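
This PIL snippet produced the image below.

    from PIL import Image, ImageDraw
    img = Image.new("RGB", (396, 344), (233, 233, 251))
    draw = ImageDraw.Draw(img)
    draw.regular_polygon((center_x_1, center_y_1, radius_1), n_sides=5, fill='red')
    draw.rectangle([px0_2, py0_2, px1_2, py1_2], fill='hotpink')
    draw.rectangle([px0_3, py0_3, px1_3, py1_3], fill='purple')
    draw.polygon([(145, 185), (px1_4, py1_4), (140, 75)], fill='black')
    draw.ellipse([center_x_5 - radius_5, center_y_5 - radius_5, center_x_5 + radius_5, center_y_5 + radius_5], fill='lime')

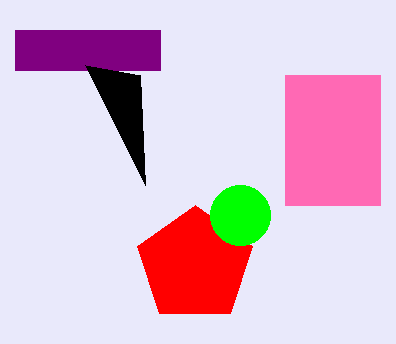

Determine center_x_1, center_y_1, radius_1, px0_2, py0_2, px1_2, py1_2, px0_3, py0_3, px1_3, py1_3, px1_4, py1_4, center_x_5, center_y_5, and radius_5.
center_x_1 = 195, center_y_1 = 265, radius_1 = 60, px0_2 = 285, py0_2 = 75, px1_2 = 380, py1_2 = 205, px0_3 = 15, py0_3 = 30, px1_3 = 160, py1_3 = 70, px1_4 = 85, py1_4 = 65, center_x_5 = 240, center_y_5 = 215, radius_5 = 30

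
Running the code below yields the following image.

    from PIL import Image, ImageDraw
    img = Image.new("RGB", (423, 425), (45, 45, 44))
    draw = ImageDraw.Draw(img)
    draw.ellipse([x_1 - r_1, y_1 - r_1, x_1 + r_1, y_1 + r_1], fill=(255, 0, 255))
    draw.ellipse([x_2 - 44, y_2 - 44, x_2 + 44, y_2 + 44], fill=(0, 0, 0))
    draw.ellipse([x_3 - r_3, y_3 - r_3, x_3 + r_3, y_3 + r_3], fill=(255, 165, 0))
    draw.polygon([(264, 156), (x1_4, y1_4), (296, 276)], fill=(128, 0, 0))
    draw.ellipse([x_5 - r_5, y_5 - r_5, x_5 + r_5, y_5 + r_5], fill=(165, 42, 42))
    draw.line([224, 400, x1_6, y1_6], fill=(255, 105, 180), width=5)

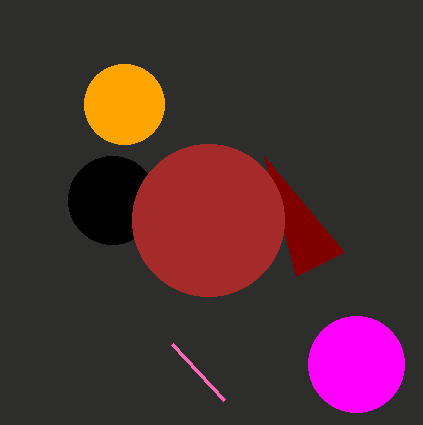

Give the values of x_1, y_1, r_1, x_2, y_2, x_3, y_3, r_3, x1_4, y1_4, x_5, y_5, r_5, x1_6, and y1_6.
x_1 = 356; y_1 = 364; r_1 = 48; x_2 = 112; y_2 = 200; x_3 = 124; y_3 = 104; r_3 = 40; x1_4 = 344; y1_4 = 252; x_5 = 208; y_5 = 220; r_5 = 76; x1_6 = 172; y1_6 = 344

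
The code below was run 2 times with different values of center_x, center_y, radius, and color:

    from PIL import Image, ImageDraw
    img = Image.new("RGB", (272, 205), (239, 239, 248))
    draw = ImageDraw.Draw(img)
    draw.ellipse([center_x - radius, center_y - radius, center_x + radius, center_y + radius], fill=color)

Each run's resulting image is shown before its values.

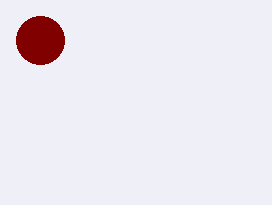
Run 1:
center_x = 40, center_y = 40, radius = 24, color = 'maroon'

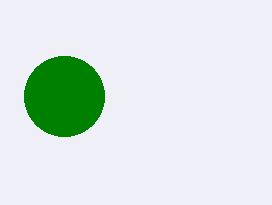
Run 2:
center_x = 64, center_y = 96, radius = 40, color = 'green'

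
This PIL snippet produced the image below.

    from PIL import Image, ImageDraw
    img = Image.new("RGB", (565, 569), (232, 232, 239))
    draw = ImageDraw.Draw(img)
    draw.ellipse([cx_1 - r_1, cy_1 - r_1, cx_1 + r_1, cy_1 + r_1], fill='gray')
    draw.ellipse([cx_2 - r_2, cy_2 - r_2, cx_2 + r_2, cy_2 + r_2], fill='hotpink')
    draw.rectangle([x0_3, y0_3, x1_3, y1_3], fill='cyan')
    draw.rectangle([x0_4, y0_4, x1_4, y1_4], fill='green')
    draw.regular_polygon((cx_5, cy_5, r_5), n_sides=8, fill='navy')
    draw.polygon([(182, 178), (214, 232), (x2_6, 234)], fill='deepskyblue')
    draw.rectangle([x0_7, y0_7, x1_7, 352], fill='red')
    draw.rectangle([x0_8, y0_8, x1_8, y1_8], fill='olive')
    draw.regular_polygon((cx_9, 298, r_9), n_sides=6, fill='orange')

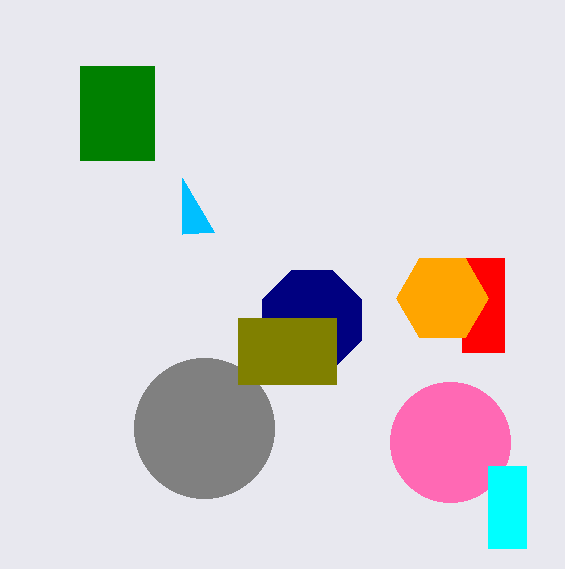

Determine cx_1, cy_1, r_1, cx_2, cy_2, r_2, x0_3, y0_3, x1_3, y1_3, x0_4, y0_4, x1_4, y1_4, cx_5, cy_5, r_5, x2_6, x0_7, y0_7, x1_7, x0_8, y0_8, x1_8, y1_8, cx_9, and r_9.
cx_1 = 204
cy_1 = 428
r_1 = 70
cx_2 = 450
cy_2 = 442
r_2 = 60
x0_3 = 488
y0_3 = 466
x1_3 = 526
y1_3 = 548
x0_4 = 80
y0_4 = 66
x1_4 = 154
y1_4 = 160
cx_5 = 312
cy_5 = 320
r_5 = 54
x2_6 = 182
x0_7 = 462
y0_7 = 258
x1_7 = 504
x0_8 = 238
y0_8 = 318
x1_8 = 336
y1_8 = 384
cx_9 = 442
r_9 = 46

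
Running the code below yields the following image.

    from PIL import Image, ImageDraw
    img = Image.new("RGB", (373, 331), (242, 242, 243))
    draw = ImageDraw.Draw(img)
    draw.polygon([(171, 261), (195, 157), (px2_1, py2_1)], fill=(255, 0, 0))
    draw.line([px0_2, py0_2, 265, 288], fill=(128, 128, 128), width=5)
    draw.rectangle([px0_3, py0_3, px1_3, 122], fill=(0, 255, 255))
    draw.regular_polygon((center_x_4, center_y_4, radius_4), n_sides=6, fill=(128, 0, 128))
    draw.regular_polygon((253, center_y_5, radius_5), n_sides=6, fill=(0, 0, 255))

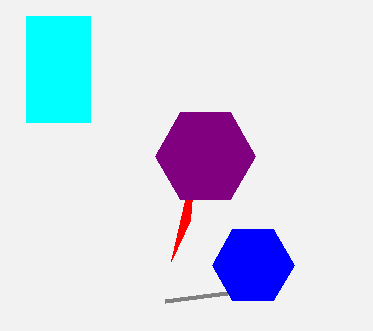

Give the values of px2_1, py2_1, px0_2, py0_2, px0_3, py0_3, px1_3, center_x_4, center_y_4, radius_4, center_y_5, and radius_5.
px2_1 = 190, py2_1 = 220, px0_2 = 165, py0_2 = 301, px0_3 = 26, py0_3 = 16, px1_3 = 90, center_x_4 = 205, center_y_4 = 156, radius_4 = 50, center_y_5 = 265, radius_5 = 41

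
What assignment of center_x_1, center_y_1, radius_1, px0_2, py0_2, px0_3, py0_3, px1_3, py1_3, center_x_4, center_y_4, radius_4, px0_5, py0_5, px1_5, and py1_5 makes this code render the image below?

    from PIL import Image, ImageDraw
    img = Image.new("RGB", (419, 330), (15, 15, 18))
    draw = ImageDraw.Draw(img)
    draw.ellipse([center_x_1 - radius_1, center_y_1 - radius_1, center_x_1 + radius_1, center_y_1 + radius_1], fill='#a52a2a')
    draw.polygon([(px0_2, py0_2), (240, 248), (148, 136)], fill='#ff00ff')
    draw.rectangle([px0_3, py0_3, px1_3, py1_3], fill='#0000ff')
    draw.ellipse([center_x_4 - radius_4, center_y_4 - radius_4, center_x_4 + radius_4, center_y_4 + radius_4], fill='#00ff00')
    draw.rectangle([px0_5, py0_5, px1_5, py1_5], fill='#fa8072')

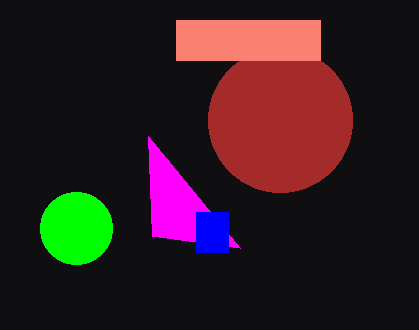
center_x_1 = 280
center_y_1 = 120
radius_1 = 72
px0_2 = 152
py0_2 = 236
px0_3 = 196
py0_3 = 212
px1_3 = 228
py1_3 = 252
center_x_4 = 76
center_y_4 = 228
radius_4 = 36
px0_5 = 176
py0_5 = 20
px1_5 = 320
py1_5 = 60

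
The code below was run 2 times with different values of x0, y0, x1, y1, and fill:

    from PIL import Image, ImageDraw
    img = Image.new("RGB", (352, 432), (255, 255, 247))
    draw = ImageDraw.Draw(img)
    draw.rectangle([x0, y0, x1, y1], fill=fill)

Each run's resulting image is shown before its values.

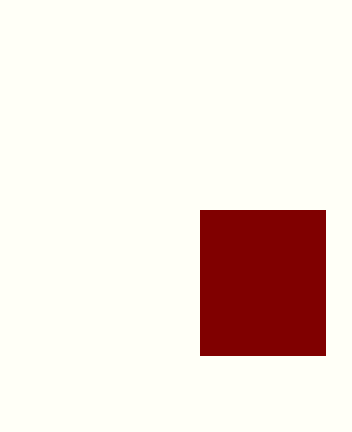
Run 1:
x0 = 200
y0 = 210
x1 = 325
y1 = 355
fill = 'maroon'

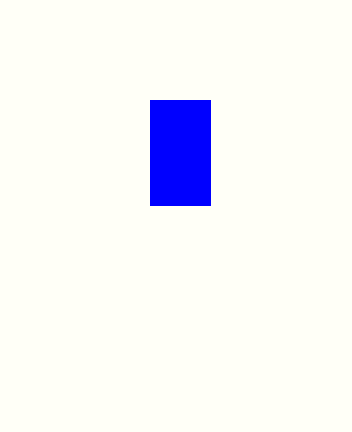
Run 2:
x0 = 150; y0 = 100; x1 = 210; y1 = 205; fill = 'blue'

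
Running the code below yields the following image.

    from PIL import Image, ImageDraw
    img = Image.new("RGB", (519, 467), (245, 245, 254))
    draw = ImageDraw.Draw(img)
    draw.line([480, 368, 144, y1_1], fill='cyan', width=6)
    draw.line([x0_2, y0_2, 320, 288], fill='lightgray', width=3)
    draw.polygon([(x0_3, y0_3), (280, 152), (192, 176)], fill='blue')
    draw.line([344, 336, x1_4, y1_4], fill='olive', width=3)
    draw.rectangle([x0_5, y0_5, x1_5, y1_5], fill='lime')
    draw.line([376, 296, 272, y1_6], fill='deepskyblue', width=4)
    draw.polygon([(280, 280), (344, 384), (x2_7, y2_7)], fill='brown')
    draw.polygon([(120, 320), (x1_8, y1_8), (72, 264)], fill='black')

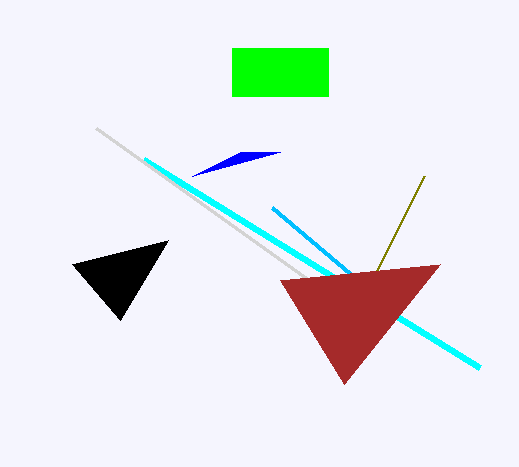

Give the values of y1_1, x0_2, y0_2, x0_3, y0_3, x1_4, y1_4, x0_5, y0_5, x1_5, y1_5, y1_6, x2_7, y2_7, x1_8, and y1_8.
y1_1 = 160; x0_2 = 96; y0_2 = 128; x0_3 = 240; y0_3 = 152; x1_4 = 424; y1_4 = 176; x0_5 = 232; y0_5 = 48; x1_5 = 328; y1_5 = 96; y1_6 = 208; x2_7 = 440; y2_7 = 264; x1_8 = 168; y1_8 = 240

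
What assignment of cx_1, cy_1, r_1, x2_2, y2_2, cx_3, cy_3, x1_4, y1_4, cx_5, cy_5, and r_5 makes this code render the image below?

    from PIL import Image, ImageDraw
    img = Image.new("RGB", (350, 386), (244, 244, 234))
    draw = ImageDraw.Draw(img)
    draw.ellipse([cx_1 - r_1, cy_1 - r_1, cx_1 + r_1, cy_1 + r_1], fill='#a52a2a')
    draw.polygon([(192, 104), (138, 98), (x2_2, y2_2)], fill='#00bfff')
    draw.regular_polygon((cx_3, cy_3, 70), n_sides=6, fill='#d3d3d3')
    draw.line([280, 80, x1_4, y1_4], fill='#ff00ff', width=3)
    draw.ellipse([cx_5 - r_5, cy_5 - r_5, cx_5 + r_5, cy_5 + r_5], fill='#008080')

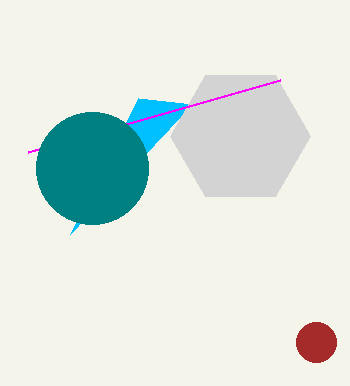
cx_1 = 316
cy_1 = 342
r_1 = 20
x2_2 = 70
y2_2 = 234
cx_3 = 240
cy_3 = 136
x1_4 = 28
y1_4 = 152
cx_5 = 92
cy_5 = 168
r_5 = 56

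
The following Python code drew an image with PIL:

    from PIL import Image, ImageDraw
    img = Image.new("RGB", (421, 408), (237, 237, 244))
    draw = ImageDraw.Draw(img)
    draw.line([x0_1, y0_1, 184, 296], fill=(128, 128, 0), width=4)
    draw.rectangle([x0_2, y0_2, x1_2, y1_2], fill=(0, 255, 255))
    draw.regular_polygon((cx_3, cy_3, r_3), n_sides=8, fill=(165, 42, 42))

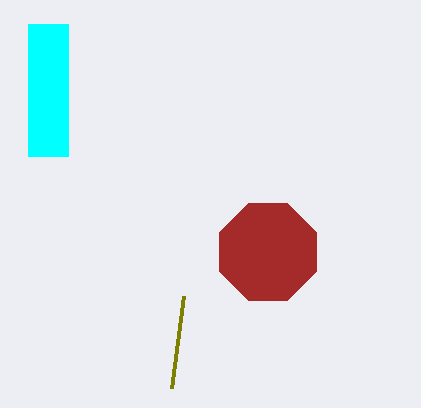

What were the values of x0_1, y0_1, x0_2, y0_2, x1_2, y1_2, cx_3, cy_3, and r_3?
x0_1 = 172
y0_1 = 388
x0_2 = 28
y0_2 = 24
x1_2 = 68
y1_2 = 156
cx_3 = 268
cy_3 = 252
r_3 = 52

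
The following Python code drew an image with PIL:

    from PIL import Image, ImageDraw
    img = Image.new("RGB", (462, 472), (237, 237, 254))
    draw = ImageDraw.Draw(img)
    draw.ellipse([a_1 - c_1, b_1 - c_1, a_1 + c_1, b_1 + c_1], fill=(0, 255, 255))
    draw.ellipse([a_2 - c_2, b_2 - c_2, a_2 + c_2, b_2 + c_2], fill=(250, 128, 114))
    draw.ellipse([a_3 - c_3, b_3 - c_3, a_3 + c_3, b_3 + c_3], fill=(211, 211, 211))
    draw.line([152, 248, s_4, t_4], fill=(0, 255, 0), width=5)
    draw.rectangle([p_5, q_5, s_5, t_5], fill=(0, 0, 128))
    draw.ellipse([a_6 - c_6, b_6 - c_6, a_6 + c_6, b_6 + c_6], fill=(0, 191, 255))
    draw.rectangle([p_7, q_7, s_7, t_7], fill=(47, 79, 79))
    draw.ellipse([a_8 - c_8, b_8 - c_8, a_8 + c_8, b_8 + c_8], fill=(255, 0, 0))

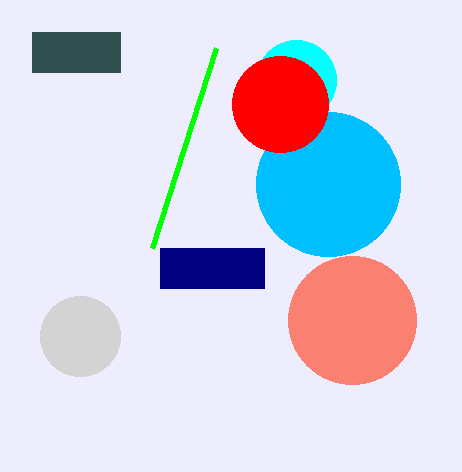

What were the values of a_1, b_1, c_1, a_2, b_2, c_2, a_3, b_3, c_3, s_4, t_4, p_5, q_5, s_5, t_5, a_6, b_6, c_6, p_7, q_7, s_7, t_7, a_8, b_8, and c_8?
a_1 = 296; b_1 = 80; c_1 = 40; a_2 = 352; b_2 = 320; c_2 = 64; a_3 = 80; b_3 = 336; c_3 = 40; s_4 = 216; t_4 = 48; p_5 = 160; q_5 = 248; s_5 = 264; t_5 = 288; a_6 = 328; b_6 = 184; c_6 = 72; p_7 = 32; q_7 = 32; s_7 = 120; t_7 = 72; a_8 = 280; b_8 = 104; c_8 = 48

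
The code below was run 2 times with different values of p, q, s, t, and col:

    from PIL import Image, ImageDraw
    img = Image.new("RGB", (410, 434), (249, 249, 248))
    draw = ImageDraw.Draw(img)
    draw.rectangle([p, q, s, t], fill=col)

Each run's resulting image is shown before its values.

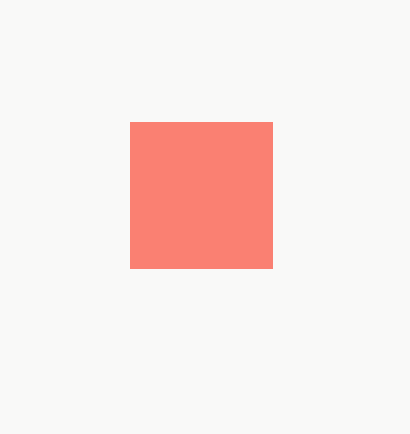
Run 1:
p = 130, q = 122, s = 272, t = 268, col = 'salmon'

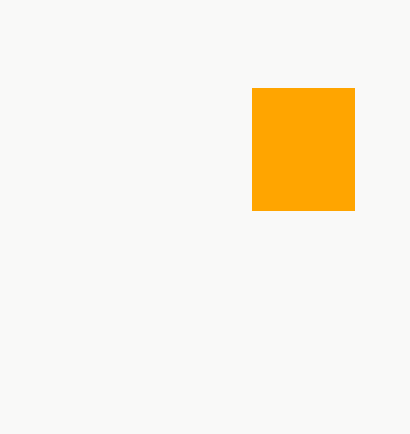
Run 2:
p = 252, q = 88, s = 354, t = 210, col = 'orange'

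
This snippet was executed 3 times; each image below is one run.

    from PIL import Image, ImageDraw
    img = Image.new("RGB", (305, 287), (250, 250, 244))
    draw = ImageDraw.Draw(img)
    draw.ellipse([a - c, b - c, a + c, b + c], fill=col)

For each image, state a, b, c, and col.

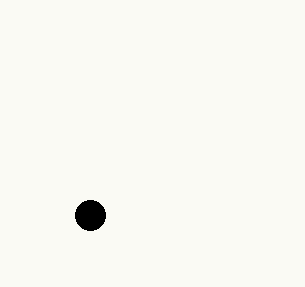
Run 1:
a = 90; b = 215; c = 15; col = 'black'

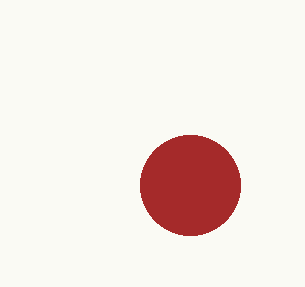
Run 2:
a = 190, b = 185, c = 50, col = 'brown'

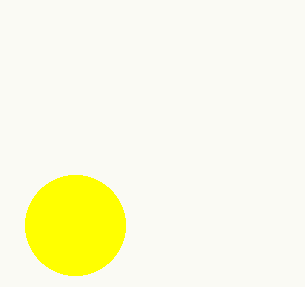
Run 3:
a = 75, b = 225, c = 50, col = 'yellow'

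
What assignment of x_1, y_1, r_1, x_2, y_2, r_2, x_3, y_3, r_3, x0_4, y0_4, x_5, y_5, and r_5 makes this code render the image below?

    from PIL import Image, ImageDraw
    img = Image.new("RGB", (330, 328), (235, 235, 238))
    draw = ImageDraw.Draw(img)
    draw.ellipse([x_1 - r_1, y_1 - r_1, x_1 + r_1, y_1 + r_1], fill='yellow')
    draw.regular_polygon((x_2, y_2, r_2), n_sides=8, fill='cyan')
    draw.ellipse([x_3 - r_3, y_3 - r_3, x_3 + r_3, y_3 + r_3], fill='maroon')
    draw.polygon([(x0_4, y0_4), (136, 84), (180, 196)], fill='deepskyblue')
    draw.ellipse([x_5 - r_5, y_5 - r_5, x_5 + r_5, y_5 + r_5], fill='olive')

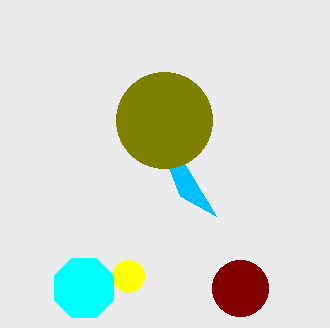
x_1 = 128, y_1 = 276, r_1 = 16, x_2 = 84, y_2 = 288, r_2 = 32, x_3 = 240, y_3 = 288, r_3 = 28, x0_4 = 216, y0_4 = 216, x_5 = 164, y_5 = 120, r_5 = 48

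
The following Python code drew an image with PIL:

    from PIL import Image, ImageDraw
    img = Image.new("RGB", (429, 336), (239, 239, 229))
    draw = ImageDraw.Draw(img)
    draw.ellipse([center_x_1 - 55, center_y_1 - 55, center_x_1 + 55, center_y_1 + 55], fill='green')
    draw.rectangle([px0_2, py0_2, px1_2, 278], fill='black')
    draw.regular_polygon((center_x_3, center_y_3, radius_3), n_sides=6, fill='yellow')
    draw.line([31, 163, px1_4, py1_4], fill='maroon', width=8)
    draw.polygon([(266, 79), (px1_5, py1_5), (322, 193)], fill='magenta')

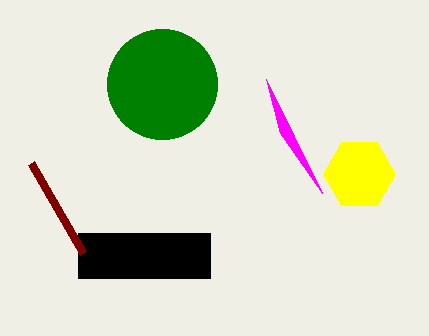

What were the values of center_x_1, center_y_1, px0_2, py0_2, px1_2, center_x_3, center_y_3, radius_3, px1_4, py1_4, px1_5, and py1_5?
center_x_1 = 162, center_y_1 = 84, px0_2 = 78, py0_2 = 233, px1_2 = 210, center_x_3 = 359, center_y_3 = 174, radius_3 = 36, px1_4 = 83, py1_4 = 253, px1_5 = 280, py1_5 = 133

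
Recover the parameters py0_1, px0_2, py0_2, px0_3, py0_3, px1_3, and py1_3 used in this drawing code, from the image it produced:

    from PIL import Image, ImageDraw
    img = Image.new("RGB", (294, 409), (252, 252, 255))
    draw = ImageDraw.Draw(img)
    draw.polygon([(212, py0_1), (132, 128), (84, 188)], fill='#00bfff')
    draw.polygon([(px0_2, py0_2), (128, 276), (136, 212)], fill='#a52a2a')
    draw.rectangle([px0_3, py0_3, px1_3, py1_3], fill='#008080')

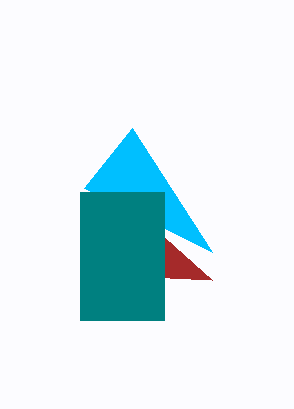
py0_1 = 252; px0_2 = 212; py0_2 = 280; px0_3 = 80; py0_3 = 192; px1_3 = 164; py1_3 = 320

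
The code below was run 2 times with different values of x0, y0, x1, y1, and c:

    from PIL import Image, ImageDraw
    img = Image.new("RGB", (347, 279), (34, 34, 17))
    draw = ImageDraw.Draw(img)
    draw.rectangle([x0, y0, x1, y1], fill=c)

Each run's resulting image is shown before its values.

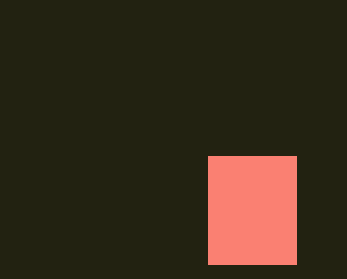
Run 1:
x0 = 208, y0 = 156, x1 = 296, y1 = 264, c = 'salmon'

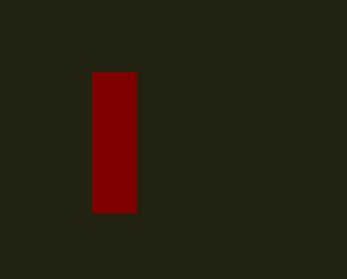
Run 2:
x0 = 92, y0 = 72, x1 = 136, y1 = 212, c = 'maroon'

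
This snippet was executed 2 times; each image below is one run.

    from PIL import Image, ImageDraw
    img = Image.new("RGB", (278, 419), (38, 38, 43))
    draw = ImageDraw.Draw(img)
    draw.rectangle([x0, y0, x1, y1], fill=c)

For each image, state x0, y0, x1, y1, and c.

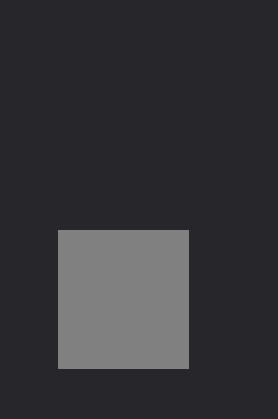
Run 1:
x0 = 58; y0 = 230; x1 = 188; y1 = 368; c = 'gray'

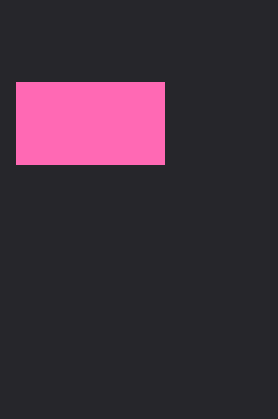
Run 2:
x0 = 16, y0 = 82, x1 = 164, y1 = 164, c = 'hotpink'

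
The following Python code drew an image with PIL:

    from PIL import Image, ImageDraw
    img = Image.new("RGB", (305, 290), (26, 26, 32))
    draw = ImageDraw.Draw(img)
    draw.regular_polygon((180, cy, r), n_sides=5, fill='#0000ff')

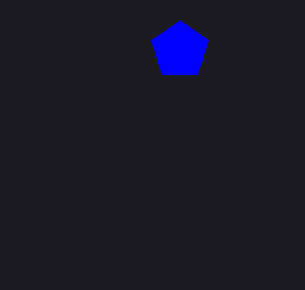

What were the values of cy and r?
cy = 50, r = 30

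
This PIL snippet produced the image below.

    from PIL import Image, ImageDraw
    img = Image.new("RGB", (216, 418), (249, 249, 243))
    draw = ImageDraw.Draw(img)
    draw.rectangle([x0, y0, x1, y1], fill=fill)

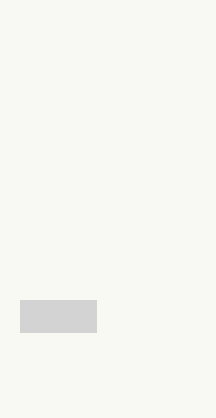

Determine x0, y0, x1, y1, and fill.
x0 = 20, y0 = 300, x1 = 96, y1 = 332, fill = 'lightgray'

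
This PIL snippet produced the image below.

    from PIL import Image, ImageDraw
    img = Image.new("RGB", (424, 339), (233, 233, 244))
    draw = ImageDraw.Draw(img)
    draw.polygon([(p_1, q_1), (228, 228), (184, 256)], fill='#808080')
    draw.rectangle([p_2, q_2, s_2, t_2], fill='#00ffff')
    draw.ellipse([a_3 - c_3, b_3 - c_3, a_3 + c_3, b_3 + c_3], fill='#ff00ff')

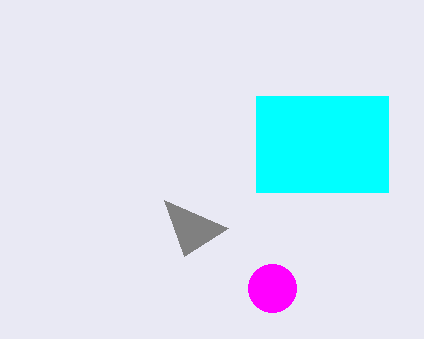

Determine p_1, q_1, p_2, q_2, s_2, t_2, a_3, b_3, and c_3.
p_1 = 164; q_1 = 200; p_2 = 256; q_2 = 96; s_2 = 388; t_2 = 192; a_3 = 272; b_3 = 288; c_3 = 24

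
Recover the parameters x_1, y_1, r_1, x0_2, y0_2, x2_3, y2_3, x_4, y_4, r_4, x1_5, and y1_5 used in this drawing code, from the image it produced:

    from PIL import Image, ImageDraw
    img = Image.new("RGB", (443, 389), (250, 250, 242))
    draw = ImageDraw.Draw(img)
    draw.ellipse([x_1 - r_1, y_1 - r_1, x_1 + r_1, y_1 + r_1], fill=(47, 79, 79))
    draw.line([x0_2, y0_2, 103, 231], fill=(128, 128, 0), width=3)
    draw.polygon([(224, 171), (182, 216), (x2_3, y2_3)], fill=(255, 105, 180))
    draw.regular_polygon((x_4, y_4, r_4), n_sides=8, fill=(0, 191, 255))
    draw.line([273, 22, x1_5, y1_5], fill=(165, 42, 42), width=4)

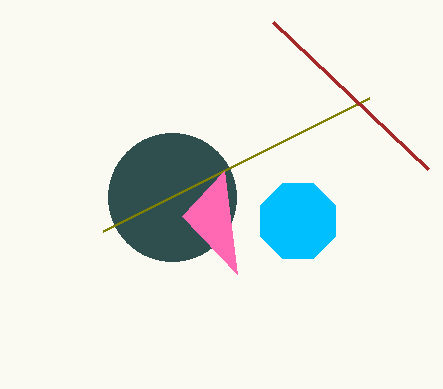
x_1 = 172; y_1 = 197; r_1 = 64; x0_2 = 369; y0_2 = 98; x2_3 = 237; y2_3 = 274; x_4 = 298; y_4 = 221; r_4 = 41; x1_5 = 428; y1_5 = 169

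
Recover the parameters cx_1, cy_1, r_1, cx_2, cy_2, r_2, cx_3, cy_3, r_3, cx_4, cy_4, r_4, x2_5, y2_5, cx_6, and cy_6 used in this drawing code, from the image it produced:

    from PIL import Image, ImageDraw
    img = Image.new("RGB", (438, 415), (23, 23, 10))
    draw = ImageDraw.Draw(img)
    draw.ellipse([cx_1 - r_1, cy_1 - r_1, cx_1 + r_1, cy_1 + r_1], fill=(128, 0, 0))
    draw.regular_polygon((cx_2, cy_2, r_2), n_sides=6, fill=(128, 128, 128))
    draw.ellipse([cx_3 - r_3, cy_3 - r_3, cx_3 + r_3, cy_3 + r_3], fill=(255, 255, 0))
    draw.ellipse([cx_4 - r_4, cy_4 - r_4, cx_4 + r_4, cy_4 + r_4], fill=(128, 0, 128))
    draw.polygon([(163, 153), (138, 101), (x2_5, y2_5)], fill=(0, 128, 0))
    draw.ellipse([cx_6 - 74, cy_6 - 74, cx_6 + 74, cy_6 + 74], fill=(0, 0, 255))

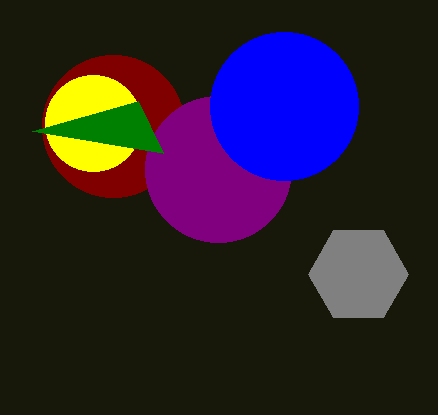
cx_1 = 113
cy_1 = 126
r_1 = 71
cx_2 = 358
cy_2 = 274
r_2 = 50
cx_3 = 93
cy_3 = 123
r_3 = 48
cx_4 = 218
cy_4 = 169
r_4 = 73
x2_5 = 32
y2_5 = 131
cx_6 = 284
cy_6 = 106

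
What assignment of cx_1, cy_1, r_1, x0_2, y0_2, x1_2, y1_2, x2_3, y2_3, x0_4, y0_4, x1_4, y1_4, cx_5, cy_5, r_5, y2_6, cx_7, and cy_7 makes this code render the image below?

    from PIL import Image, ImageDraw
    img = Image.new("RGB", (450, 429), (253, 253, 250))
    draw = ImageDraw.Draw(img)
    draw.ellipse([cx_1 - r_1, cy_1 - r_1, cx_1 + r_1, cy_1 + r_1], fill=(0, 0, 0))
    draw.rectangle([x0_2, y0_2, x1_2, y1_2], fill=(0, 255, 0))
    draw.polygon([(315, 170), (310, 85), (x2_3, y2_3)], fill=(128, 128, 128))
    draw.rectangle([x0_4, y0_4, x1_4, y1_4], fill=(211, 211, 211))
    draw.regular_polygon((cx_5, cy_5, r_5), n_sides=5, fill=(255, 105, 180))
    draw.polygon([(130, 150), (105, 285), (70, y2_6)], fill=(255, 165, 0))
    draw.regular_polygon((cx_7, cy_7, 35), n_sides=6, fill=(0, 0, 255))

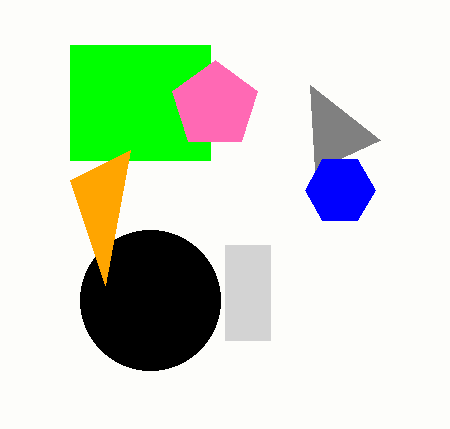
cx_1 = 150
cy_1 = 300
r_1 = 70
x0_2 = 70
y0_2 = 45
x1_2 = 210
y1_2 = 160
x2_3 = 380
y2_3 = 140
x0_4 = 225
y0_4 = 245
x1_4 = 270
y1_4 = 340
cx_5 = 215
cy_5 = 105
r_5 = 45
y2_6 = 180
cx_7 = 340
cy_7 = 190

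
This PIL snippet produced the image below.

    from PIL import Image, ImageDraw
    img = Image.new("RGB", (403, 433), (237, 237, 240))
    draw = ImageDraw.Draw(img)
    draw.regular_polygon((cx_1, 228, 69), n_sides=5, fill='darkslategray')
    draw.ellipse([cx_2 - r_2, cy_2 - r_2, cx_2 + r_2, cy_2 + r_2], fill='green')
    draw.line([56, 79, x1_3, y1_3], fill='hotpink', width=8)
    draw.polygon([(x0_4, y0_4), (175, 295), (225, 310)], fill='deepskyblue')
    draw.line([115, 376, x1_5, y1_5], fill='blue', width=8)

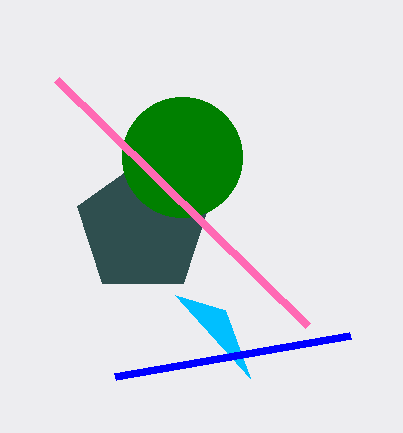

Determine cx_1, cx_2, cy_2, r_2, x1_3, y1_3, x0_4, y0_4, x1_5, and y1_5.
cx_1 = 143; cx_2 = 182; cy_2 = 157; r_2 = 60; x1_3 = 307; y1_3 = 325; x0_4 = 250; y0_4 = 378; x1_5 = 350; y1_5 = 335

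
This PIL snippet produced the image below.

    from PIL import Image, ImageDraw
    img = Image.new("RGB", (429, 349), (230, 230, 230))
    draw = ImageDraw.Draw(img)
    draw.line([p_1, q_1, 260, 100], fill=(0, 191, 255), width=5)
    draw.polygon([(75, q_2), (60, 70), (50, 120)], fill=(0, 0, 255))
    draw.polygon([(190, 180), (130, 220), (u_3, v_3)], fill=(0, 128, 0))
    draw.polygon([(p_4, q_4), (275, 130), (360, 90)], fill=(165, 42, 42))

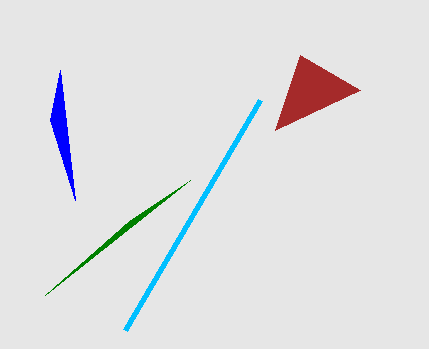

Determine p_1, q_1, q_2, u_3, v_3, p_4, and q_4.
p_1 = 125; q_1 = 330; q_2 = 200; u_3 = 45; v_3 = 295; p_4 = 300; q_4 = 55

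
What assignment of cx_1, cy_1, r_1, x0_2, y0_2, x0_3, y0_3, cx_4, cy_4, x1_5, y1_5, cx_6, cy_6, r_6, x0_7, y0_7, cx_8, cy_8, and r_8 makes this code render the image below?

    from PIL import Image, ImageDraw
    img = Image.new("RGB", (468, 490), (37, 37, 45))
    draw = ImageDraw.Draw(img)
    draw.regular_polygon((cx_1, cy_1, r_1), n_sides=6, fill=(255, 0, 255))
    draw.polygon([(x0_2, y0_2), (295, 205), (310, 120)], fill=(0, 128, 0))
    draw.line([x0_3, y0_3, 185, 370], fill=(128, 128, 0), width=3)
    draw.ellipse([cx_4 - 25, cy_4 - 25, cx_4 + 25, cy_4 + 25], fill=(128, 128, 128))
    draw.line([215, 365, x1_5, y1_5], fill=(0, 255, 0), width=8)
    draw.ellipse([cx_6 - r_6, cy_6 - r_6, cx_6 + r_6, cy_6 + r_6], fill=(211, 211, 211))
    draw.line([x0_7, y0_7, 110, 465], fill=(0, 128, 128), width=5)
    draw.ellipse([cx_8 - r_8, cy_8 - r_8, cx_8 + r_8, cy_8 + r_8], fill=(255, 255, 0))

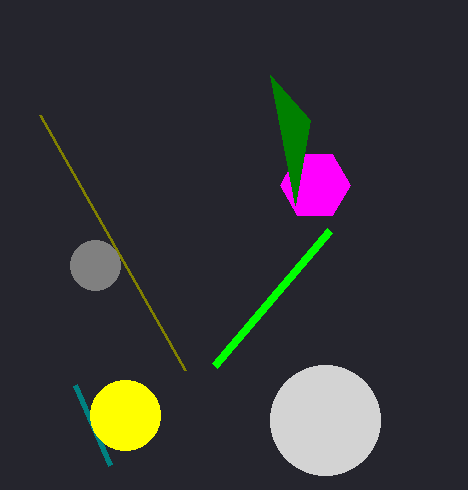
cx_1 = 315; cy_1 = 185; r_1 = 35; x0_2 = 270; y0_2 = 75; x0_3 = 40; y0_3 = 115; cx_4 = 95; cy_4 = 265; x1_5 = 330; y1_5 = 230; cx_6 = 325; cy_6 = 420; r_6 = 55; x0_7 = 75; y0_7 = 385; cx_8 = 125; cy_8 = 415; r_8 = 35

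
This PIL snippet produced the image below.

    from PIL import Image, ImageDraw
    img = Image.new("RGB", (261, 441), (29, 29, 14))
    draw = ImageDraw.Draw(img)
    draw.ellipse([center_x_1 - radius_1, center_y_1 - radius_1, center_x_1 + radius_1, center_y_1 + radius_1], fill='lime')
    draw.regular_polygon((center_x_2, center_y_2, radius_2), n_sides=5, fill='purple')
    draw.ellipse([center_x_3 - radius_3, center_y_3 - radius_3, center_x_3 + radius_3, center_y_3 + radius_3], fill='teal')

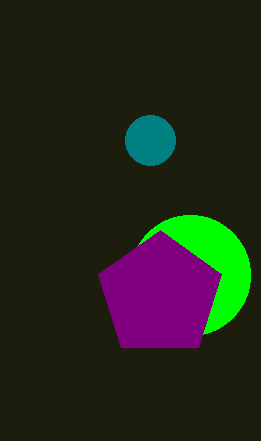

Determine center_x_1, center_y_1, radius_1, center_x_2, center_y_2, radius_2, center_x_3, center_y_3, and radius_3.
center_x_1 = 190; center_y_1 = 275; radius_1 = 60; center_x_2 = 160; center_y_2 = 295; radius_2 = 65; center_x_3 = 150; center_y_3 = 140; radius_3 = 25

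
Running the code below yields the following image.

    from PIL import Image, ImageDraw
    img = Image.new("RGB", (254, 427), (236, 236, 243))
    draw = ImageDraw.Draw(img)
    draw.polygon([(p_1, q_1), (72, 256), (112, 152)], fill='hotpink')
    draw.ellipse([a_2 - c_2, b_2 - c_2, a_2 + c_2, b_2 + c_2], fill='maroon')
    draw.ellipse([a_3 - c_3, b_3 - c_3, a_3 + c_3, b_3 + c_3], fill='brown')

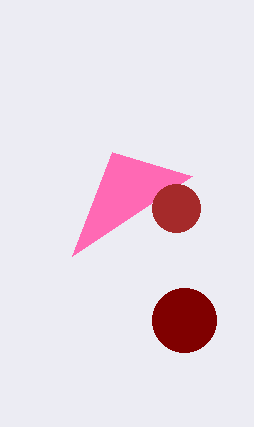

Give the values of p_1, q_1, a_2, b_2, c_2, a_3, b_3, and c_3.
p_1 = 192, q_1 = 176, a_2 = 184, b_2 = 320, c_2 = 32, a_3 = 176, b_3 = 208, c_3 = 24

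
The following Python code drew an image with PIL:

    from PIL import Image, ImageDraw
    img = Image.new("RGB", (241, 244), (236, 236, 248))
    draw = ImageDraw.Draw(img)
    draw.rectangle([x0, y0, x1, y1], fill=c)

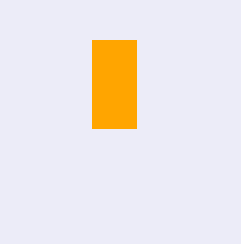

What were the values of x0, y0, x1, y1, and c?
x0 = 92
y0 = 40
x1 = 136
y1 = 128
c = 'orange'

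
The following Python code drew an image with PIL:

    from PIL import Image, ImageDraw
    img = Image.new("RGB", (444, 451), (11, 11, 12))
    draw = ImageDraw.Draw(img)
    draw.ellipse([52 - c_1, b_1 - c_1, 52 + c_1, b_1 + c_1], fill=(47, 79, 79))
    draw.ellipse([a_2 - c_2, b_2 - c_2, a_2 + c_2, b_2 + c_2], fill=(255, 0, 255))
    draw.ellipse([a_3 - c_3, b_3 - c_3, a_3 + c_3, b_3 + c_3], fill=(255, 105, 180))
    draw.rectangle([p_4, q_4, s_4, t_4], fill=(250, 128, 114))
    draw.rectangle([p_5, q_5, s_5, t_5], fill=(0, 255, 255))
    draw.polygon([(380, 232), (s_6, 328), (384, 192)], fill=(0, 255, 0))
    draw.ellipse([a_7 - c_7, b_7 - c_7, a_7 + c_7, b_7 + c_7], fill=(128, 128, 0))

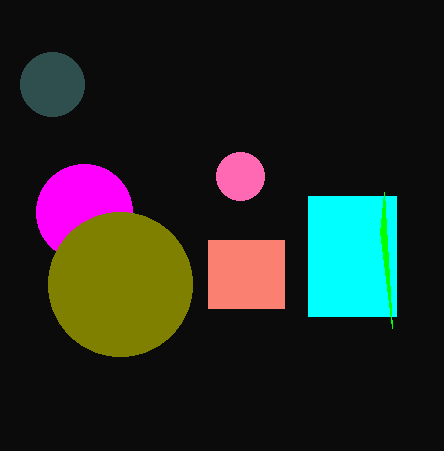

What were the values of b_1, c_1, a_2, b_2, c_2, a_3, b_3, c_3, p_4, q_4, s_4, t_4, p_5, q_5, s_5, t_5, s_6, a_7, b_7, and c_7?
b_1 = 84, c_1 = 32, a_2 = 84, b_2 = 212, c_2 = 48, a_3 = 240, b_3 = 176, c_3 = 24, p_4 = 208, q_4 = 240, s_4 = 284, t_4 = 308, p_5 = 308, q_5 = 196, s_5 = 396, t_5 = 316, s_6 = 392, a_7 = 120, b_7 = 284, c_7 = 72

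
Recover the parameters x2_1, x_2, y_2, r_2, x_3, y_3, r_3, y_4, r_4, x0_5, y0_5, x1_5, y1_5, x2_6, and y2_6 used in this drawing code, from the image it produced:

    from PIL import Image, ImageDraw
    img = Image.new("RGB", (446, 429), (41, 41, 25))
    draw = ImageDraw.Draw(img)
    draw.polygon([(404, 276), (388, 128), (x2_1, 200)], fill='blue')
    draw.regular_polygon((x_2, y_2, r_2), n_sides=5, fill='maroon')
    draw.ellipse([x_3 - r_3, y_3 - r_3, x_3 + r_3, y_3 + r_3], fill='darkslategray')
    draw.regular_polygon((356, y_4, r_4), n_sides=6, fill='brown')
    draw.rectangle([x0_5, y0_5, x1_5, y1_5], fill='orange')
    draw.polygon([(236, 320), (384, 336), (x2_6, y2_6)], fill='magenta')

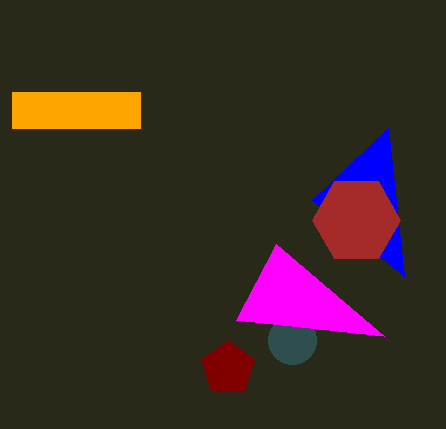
x2_1 = 312, x_2 = 228, y_2 = 368, r_2 = 28, x_3 = 292, y_3 = 340, r_3 = 24, y_4 = 220, r_4 = 44, x0_5 = 12, y0_5 = 92, x1_5 = 140, y1_5 = 128, x2_6 = 276, y2_6 = 244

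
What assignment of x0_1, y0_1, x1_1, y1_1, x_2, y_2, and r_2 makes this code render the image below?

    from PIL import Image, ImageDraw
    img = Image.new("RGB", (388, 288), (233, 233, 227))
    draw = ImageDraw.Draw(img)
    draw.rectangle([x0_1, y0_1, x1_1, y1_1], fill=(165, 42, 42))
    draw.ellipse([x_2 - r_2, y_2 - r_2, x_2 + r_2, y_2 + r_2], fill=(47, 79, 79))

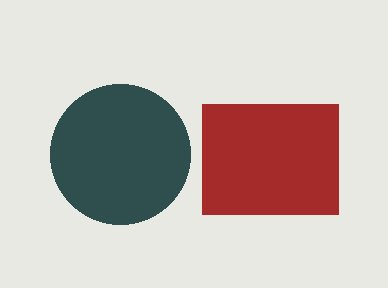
x0_1 = 202; y0_1 = 104; x1_1 = 338; y1_1 = 214; x_2 = 120; y_2 = 154; r_2 = 70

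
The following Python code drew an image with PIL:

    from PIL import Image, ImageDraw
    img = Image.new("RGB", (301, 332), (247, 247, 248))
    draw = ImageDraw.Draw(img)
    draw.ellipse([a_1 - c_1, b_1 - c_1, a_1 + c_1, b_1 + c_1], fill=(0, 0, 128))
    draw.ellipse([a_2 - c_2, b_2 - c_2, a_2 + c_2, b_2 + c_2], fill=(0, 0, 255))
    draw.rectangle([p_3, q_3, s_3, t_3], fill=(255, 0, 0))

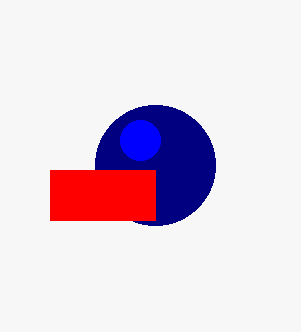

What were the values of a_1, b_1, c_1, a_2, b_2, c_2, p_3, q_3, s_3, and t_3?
a_1 = 155; b_1 = 165; c_1 = 60; a_2 = 140; b_2 = 140; c_2 = 20; p_3 = 50; q_3 = 170; s_3 = 155; t_3 = 220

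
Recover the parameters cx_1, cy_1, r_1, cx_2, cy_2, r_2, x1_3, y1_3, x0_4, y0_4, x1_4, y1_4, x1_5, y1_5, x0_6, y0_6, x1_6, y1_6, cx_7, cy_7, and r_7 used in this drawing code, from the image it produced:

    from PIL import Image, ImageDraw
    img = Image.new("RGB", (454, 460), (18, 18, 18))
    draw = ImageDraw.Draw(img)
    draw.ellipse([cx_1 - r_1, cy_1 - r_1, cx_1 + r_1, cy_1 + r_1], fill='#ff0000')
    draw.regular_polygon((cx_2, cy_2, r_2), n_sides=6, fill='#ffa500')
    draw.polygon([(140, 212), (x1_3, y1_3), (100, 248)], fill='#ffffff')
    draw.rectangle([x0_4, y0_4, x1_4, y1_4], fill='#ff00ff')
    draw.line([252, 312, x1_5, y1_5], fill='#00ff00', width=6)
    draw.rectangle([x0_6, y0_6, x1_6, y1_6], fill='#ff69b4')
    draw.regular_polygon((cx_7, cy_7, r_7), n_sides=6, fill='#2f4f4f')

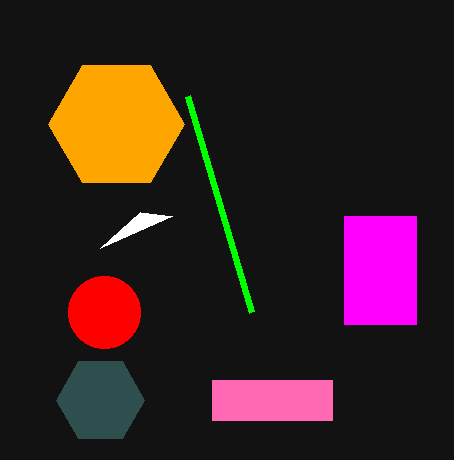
cx_1 = 104
cy_1 = 312
r_1 = 36
cx_2 = 116
cy_2 = 124
r_2 = 68
x1_3 = 172
y1_3 = 216
x0_4 = 344
y0_4 = 216
x1_4 = 416
y1_4 = 324
x1_5 = 188
y1_5 = 96
x0_6 = 212
y0_6 = 380
x1_6 = 332
y1_6 = 420
cx_7 = 100
cy_7 = 400
r_7 = 44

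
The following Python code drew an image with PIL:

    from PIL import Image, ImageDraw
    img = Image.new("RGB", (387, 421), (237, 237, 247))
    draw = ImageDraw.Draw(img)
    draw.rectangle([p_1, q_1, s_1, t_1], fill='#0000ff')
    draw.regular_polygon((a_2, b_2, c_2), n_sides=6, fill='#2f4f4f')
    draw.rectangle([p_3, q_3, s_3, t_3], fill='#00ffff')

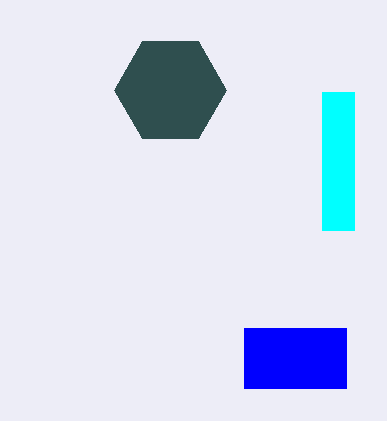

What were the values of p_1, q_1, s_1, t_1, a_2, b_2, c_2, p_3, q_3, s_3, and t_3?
p_1 = 244, q_1 = 328, s_1 = 346, t_1 = 388, a_2 = 170, b_2 = 90, c_2 = 56, p_3 = 322, q_3 = 92, s_3 = 354, t_3 = 230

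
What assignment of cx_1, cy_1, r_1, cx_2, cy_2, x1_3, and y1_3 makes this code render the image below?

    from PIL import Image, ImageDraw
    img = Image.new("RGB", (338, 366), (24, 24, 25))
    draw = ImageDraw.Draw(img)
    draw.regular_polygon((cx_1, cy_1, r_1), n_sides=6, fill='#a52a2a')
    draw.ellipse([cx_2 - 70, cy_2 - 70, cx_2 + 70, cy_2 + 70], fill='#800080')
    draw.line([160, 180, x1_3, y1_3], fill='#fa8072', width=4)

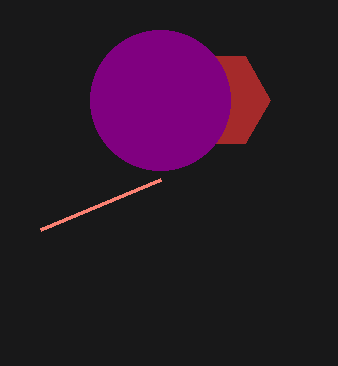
cx_1 = 220, cy_1 = 100, r_1 = 50, cx_2 = 160, cy_2 = 100, x1_3 = 40, y1_3 = 230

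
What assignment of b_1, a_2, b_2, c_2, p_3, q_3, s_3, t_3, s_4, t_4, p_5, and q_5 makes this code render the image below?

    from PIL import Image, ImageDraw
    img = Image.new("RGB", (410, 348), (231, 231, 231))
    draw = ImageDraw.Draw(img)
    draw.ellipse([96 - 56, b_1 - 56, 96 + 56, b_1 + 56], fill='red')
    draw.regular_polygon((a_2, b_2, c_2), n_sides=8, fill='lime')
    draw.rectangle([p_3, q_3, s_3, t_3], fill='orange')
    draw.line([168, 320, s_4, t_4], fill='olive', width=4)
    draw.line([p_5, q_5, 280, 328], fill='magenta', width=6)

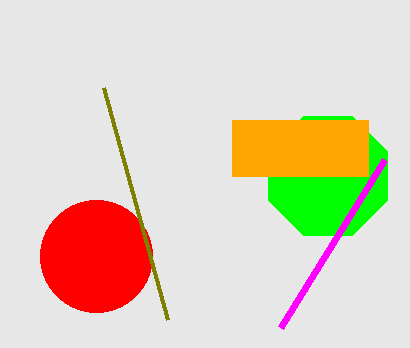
b_1 = 256, a_2 = 328, b_2 = 176, c_2 = 64, p_3 = 232, q_3 = 120, s_3 = 368, t_3 = 176, s_4 = 104, t_4 = 88, p_5 = 384, q_5 = 160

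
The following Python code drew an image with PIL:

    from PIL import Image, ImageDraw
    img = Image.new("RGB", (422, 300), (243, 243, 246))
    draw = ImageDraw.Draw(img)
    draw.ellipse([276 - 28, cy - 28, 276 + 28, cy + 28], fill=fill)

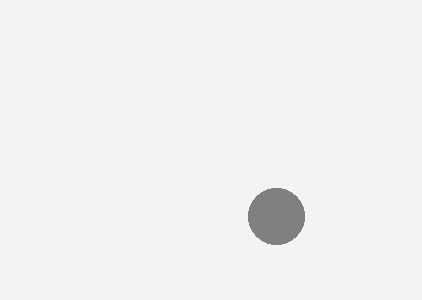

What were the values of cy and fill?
cy = 216; fill = 'gray'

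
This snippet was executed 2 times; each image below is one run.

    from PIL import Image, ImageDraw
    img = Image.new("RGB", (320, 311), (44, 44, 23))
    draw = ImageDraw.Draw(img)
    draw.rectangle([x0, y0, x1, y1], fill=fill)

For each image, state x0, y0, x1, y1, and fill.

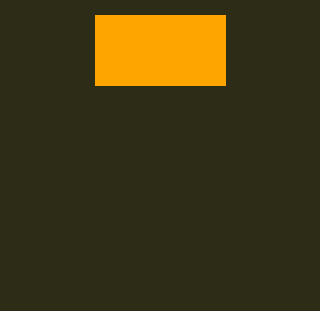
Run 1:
x0 = 95, y0 = 15, x1 = 225, y1 = 85, fill = 'orange'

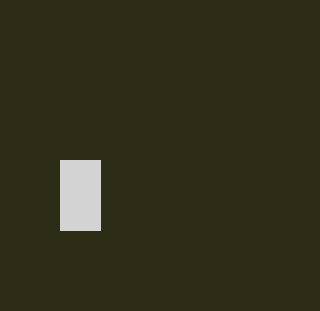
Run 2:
x0 = 60
y0 = 160
x1 = 100
y1 = 230
fill = 'lightgray'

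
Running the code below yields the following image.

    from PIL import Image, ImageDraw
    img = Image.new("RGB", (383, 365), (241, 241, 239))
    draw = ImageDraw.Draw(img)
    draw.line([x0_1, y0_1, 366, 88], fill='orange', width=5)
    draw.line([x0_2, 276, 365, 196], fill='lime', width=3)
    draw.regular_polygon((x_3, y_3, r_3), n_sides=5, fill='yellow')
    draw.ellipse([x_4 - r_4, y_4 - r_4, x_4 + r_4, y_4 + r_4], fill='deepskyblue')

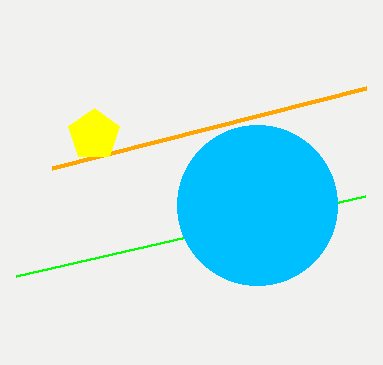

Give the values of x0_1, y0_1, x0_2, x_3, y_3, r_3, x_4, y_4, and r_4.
x0_1 = 52; y0_1 = 168; x0_2 = 16; x_3 = 94; y_3 = 135; r_3 = 27; x_4 = 257; y_4 = 205; r_4 = 80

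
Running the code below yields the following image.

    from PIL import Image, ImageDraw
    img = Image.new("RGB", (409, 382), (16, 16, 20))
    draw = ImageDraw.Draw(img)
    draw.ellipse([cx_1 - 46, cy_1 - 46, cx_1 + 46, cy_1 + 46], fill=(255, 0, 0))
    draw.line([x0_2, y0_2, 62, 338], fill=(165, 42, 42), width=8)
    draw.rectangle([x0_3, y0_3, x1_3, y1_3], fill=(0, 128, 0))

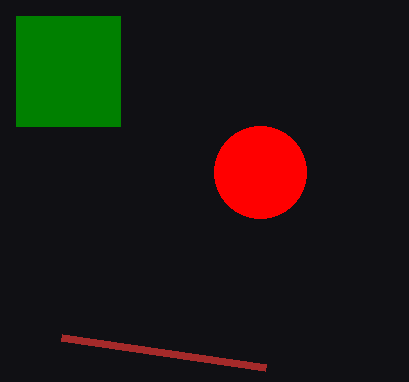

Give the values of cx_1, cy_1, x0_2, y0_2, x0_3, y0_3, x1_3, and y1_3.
cx_1 = 260; cy_1 = 172; x0_2 = 266; y0_2 = 368; x0_3 = 16; y0_3 = 16; x1_3 = 120; y1_3 = 126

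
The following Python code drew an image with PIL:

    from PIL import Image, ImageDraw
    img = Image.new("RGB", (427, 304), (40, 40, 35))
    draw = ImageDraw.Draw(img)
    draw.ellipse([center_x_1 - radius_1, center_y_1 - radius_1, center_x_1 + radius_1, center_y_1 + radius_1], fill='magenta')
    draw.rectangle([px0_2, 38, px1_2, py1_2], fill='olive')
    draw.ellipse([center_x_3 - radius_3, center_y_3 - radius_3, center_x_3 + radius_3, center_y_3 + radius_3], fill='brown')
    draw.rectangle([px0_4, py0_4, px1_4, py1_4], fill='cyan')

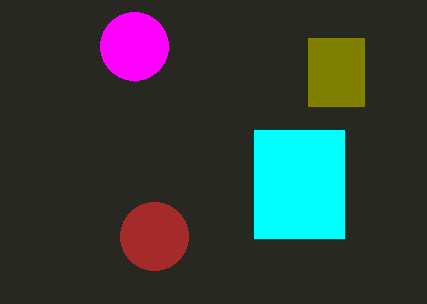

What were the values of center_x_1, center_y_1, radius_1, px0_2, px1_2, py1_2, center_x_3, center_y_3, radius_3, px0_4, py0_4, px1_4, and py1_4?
center_x_1 = 134; center_y_1 = 46; radius_1 = 34; px0_2 = 308; px1_2 = 364; py1_2 = 106; center_x_3 = 154; center_y_3 = 236; radius_3 = 34; px0_4 = 254; py0_4 = 130; px1_4 = 344; py1_4 = 238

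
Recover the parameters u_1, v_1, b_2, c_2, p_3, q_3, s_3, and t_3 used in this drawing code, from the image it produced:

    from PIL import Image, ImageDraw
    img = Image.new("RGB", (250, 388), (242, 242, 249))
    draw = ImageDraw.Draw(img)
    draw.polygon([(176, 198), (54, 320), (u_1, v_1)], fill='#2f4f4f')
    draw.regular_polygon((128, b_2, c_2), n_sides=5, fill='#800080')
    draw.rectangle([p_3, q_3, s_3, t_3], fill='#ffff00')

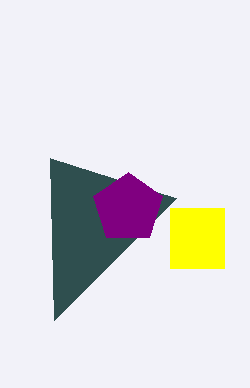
u_1 = 50, v_1 = 158, b_2 = 208, c_2 = 36, p_3 = 170, q_3 = 208, s_3 = 224, t_3 = 268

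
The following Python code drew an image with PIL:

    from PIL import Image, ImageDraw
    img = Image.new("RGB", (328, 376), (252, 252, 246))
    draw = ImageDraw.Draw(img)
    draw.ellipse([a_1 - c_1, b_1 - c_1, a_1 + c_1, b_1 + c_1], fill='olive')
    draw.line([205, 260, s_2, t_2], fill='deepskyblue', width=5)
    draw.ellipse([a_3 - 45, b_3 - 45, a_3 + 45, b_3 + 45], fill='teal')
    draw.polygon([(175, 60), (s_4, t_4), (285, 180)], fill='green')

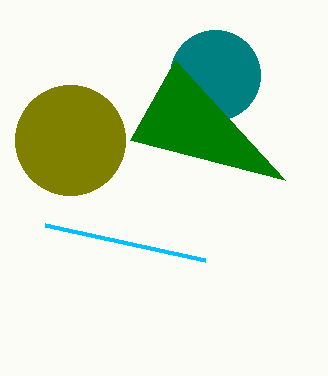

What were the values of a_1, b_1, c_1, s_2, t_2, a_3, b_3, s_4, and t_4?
a_1 = 70, b_1 = 140, c_1 = 55, s_2 = 45, t_2 = 225, a_3 = 215, b_3 = 75, s_4 = 130, t_4 = 140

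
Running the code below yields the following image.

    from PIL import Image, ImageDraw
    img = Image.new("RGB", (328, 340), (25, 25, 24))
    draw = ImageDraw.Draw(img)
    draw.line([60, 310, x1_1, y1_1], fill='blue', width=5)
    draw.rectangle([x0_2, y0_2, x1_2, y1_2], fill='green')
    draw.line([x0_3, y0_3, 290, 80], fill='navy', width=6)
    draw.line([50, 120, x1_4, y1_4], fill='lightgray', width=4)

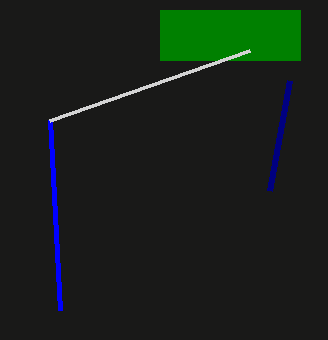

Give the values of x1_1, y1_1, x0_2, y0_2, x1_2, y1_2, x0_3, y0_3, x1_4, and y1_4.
x1_1 = 50
y1_1 = 120
x0_2 = 160
y0_2 = 10
x1_2 = 300
y1_2 = 60
x0_3 = 270
y0_3 = 190
x1_4 = 250
y1_4 = 50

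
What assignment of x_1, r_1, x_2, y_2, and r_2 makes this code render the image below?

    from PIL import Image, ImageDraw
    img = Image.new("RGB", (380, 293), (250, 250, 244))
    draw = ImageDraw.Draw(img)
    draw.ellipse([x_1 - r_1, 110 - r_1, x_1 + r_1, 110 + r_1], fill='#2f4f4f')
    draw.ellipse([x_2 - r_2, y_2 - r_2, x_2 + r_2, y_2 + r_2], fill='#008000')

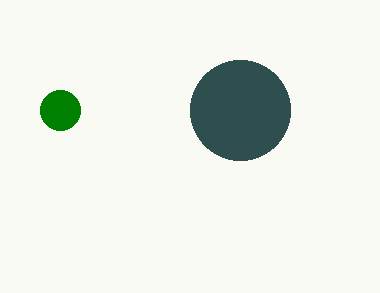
x_1 = 240; r_1 = 50; x_2 = 60; y_2 = 110; r_2 = 20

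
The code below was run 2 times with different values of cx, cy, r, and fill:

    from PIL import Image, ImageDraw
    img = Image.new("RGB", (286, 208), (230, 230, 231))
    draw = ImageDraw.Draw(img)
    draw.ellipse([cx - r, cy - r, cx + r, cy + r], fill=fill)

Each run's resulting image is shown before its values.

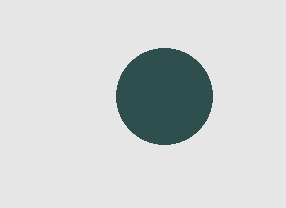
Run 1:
cx = 164, cy = 96, r = 48, fill = 'darkslategray'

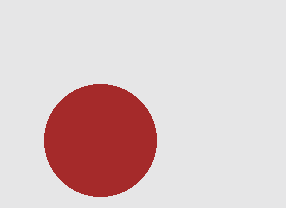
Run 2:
cx = 100, cy = 140, r = 56, fill = 'brown'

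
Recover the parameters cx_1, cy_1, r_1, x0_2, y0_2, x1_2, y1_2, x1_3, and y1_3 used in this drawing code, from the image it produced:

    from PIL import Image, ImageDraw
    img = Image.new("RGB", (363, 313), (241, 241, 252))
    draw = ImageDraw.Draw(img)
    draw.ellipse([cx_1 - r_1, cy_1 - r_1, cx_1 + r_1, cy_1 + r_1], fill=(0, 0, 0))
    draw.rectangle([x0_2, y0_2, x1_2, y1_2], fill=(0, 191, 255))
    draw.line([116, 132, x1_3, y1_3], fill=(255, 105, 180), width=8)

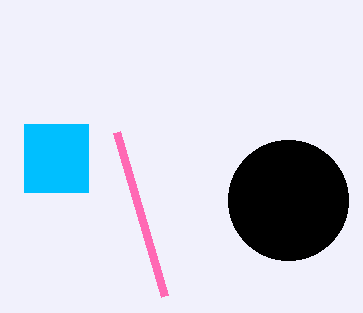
cx_1 = 288
cy_1 = 200
r_1 = 60
x0_2 = 24
y0_2 = 124
x1_2 = 88
y1_2 = 192
x1_3 = 164
y1_3 = 296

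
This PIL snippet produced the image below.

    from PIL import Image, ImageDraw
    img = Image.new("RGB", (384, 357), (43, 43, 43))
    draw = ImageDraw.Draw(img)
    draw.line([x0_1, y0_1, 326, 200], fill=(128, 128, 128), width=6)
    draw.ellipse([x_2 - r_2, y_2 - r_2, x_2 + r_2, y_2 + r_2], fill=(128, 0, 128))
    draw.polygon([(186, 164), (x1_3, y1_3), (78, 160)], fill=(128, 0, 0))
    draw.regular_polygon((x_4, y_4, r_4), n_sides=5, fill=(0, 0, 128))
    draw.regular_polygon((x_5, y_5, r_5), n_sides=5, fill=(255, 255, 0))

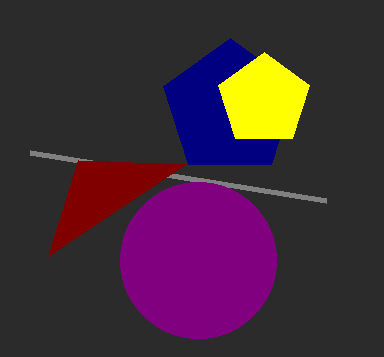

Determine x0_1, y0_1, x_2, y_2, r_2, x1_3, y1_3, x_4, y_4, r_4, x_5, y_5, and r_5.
x0_1 = 30
y0_1 = 152
x_2 = 198
y_2 = 260
r_2 = 78
x1_3 = 48
y1_3 = 256
x_4 = 230
y_4 = 108
r_4 = 70
x_5 = 264
y_5 = 100
r_5 = 48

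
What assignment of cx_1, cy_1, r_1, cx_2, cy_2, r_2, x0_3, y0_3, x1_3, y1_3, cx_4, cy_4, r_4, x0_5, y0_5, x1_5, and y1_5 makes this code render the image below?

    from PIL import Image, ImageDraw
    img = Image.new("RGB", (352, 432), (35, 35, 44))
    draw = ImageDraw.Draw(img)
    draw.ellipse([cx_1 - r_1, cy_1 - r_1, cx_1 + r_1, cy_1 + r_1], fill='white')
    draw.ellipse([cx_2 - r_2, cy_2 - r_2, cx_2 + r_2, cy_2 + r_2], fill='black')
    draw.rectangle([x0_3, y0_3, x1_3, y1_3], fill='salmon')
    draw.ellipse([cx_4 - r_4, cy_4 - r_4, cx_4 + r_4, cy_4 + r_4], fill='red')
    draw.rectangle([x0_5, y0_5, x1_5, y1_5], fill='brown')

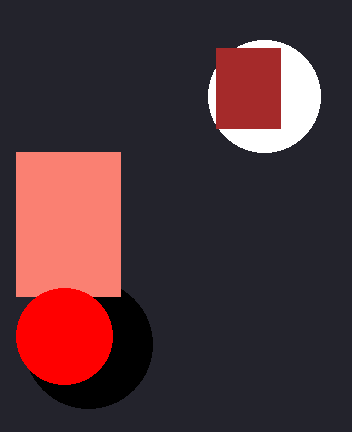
cx_1 = 264; cy_1 = 96; r_1 = 56; cx_2 = 88; cy_2 = 344; r_2 = 64; x0_3 = 16; y0_3 = 152; x1_3 = 120; y1_3 = 296; cx_4 = 64; cy_4 = 336; r_4 = 48; x0_5 = 216; y0_5 = 48; x1_5 = 280; y1_5 = 128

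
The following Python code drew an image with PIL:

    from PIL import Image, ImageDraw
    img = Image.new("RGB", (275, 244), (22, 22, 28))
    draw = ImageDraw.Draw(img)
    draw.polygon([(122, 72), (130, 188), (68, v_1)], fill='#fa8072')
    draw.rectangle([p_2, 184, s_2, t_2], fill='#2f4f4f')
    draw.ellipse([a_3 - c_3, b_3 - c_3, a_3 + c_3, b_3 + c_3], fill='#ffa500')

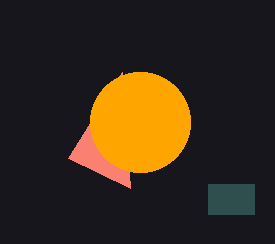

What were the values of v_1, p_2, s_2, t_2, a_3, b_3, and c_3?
v_1 = 158; p_2 = 208; s_2 = 254; t_2 = 214; a_3 = 140; b_3 = 122; c_3 = 50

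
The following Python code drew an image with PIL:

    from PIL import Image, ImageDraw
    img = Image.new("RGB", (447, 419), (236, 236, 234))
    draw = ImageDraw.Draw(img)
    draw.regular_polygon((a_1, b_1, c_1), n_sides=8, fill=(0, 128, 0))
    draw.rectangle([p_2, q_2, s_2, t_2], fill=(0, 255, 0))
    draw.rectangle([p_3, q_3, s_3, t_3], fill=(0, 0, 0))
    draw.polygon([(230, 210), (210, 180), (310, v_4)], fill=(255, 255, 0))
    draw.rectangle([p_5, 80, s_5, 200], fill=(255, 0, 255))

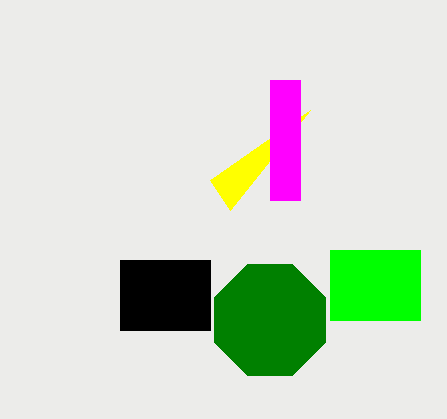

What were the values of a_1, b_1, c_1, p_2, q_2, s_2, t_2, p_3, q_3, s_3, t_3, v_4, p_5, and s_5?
a_1 = 270, b_1 = 320, c_1 = 60, p_2 = 330, q_2 = 250, s_2 = 420, t_2 = 320, p_3 = 120, q_3 = 260, s_3 = 210, t_3 = 330, v_4 = 110, p_5 = 270, s_5 = 300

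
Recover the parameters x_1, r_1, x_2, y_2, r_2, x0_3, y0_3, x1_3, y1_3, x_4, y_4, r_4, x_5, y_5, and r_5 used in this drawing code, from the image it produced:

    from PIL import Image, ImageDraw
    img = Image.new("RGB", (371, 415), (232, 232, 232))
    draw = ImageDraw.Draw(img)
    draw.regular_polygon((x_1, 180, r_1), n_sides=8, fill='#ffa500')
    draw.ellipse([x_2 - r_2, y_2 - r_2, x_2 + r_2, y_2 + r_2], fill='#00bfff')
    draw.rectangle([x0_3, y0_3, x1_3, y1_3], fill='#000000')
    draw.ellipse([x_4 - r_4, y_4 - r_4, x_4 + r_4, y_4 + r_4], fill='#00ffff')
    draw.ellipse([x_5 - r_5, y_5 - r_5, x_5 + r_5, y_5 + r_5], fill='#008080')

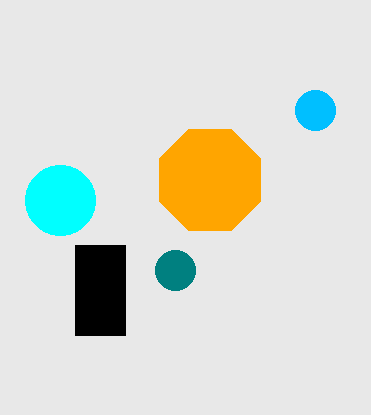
x_1 = 210, r_1 = 55, x_2 = 315, y_2 = 110, r_2 = 20, x0_3 = 75, y0_3 = 245, x1_3 = 125, y1_3 = 335, x_4 = 60, y_4 = 200, r_4 = 35, x_5 = 175, y_5 = 270, r_5 = 20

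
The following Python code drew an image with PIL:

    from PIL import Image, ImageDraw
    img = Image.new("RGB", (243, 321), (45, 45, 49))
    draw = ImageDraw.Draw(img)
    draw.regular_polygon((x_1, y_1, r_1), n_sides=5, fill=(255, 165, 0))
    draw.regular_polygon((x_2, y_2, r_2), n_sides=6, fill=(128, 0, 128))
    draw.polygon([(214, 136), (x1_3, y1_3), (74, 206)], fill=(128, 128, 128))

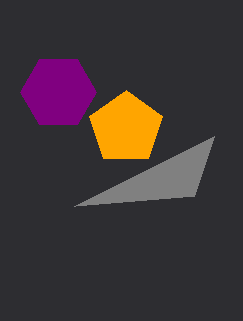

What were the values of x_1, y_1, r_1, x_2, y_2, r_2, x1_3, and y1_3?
x_1 = 126
y_1 = 128
r_1 = 38
x_2 = 58
y_2 = 92
r_2 = 38
x1_3 = 194
y1_3 = 196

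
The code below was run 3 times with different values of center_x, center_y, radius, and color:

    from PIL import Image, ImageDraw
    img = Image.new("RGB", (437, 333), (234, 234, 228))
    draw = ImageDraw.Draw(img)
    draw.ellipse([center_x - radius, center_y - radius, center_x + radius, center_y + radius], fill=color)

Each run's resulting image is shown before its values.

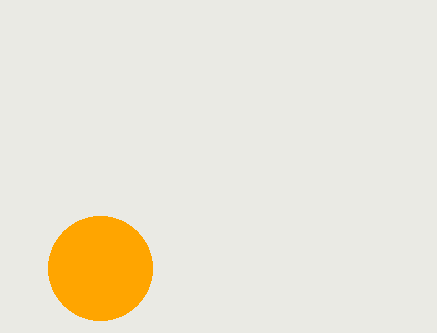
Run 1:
center_x = 100
center_y = 268
radius = 52
color = 'orange'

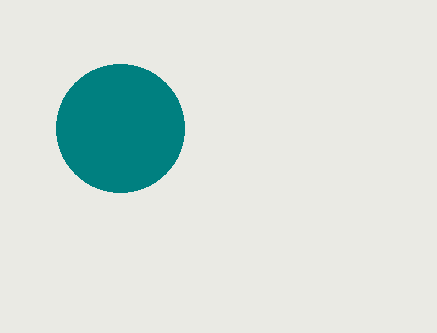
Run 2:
center_x = 120
center_y = 128
radius = 64
color = 'teal'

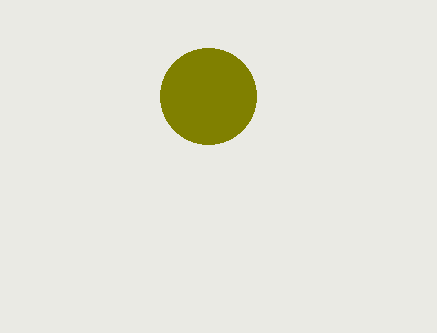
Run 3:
center_x = 208, center_y = 96, radius = 48, color = 'olive'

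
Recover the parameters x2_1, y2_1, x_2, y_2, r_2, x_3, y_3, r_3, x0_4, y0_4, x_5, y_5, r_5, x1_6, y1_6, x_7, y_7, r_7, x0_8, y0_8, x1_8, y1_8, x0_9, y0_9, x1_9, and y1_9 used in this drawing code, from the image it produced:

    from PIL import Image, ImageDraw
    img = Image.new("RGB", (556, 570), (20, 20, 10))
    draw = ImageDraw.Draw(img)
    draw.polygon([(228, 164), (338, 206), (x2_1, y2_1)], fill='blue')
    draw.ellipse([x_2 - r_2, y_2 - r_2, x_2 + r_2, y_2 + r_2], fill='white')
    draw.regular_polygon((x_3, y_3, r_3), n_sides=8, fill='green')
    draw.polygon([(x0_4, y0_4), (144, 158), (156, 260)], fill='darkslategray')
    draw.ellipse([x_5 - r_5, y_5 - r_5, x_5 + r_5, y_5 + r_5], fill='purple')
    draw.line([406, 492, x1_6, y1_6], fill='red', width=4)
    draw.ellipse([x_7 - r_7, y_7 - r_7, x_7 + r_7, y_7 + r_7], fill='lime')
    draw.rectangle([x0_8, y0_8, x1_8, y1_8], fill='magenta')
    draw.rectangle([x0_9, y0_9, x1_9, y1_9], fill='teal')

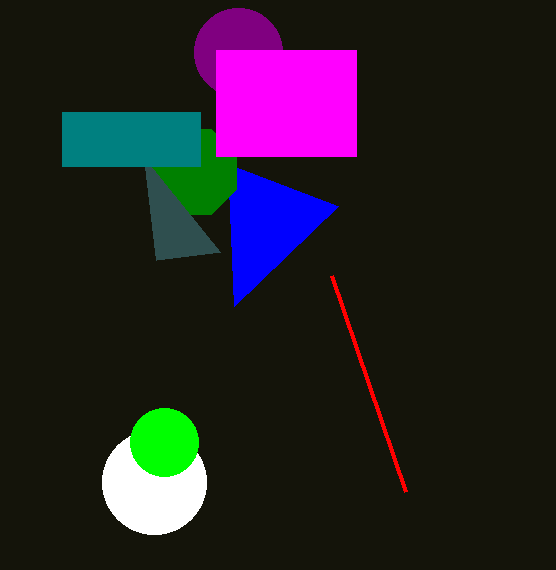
x2_1 = 234
y2_1 = 306
x_2 = 154
y_2 = 482
r_2 = 52
x_3 = 194
y_3 = 172
r_3 = 46
x0_4 = 220
y0_4 = 252
x_5 = 238
y_5 = 52
r_5 = 44
x1_6 = 332
y1_6 = 276
x_7 = 164
y_7 = 442
r_7 = 34
x0_8 = 216
y0_8 = 50
x1_8 = 356
y1_8 = 156
x0_9 = 62
y0_9 = 112
x1_9 = 200
y1_9 = 166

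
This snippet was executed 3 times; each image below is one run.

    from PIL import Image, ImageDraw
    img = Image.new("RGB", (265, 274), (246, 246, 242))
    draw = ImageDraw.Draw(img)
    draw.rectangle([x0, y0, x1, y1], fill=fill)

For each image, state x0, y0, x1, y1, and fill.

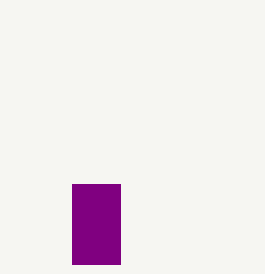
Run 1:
x0 = 72
y0 = 184
x1 = 120
y1 = 264
fill = 'purple'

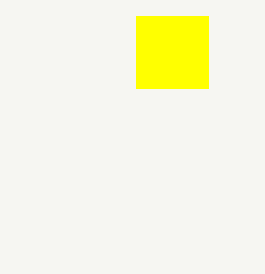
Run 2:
x0 = 136; y0 = 16; x1 = 208; y1 = 88; fill = 'yellow'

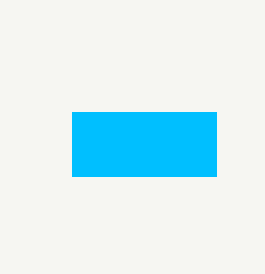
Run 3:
x0 = 72, y0 = 112, x1 = 216, y1 = 176, fill = 'deepskyblue'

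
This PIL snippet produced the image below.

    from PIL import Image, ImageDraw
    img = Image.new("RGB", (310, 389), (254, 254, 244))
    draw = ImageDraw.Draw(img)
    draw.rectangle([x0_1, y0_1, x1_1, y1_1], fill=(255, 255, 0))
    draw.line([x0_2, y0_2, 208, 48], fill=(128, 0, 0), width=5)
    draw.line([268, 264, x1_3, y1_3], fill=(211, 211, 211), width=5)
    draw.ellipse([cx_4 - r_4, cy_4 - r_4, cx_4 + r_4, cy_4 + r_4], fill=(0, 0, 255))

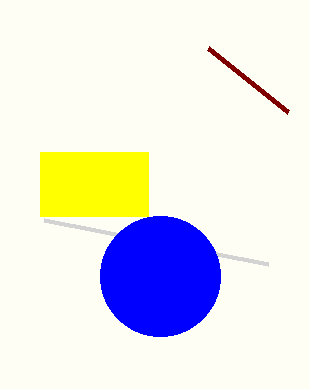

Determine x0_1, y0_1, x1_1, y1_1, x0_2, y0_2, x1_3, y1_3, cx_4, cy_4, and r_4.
x0_1 = 40
y0_1 = 152
x1_1 = 148
y1_1 = 216
x0_2 = 288
y0_2 = 112
x1_3 = 44
y1_3 = 220
cx_4 = 160
cy_4 = 276
r_4 = 60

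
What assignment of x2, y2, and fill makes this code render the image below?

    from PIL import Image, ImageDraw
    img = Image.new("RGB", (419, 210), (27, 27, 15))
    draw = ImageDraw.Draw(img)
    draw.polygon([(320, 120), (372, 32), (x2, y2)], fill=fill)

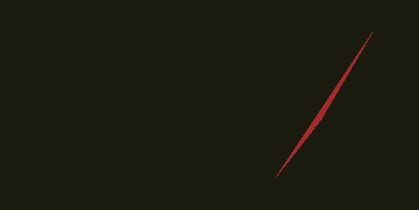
x2 = 276
y2 = 176
fill = 'brown'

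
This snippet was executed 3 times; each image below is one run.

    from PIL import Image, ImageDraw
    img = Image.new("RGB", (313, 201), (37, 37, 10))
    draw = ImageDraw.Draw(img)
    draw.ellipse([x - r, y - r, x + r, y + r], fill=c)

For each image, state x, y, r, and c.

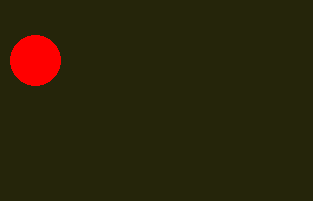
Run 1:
x = 35; y = 60; r = 25; c = 'red'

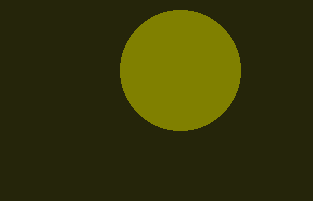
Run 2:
x = 180; y = 70; r = 60; c = 'olive'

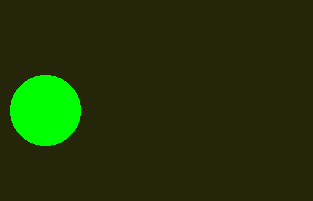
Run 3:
x = 45; y = 110; r = 35; c = 'lime'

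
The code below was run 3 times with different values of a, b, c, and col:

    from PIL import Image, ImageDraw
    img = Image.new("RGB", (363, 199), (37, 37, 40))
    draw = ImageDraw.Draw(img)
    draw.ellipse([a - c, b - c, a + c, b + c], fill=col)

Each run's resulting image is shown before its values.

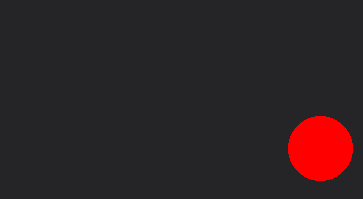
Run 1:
a = 320; b = 148; c = 32; col = 'red'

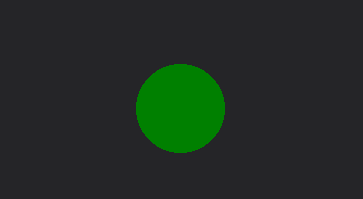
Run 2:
a = 180
b = 108
c = 44
col = 'green'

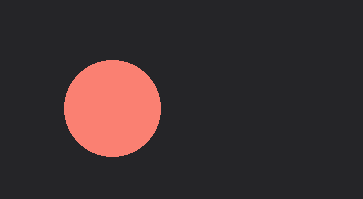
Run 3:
a = 112
b = 108
c = 48
col = 'salmon'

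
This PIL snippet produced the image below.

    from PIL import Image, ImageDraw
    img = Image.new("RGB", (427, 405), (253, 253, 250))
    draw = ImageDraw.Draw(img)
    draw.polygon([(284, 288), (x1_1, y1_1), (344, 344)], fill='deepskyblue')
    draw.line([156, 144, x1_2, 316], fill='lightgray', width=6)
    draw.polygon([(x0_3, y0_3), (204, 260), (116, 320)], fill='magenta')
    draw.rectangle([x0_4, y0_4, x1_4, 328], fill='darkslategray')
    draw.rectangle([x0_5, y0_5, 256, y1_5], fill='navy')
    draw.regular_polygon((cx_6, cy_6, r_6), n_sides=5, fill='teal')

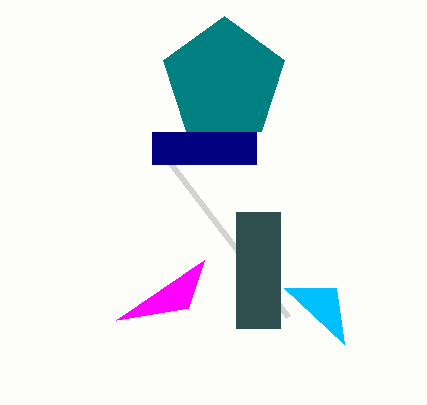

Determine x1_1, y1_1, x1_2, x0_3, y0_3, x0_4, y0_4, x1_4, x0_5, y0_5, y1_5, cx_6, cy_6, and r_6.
x1_1 = 336, y1_1 = 288, x1_2 = 288, x0_3 = 188, y0_3 = 308, x0_4 = 236, y0_4 = 212, x1_4 = 280, x0_5 = 152, y0_5 = 132, y1_5 = 164, cx_6 = 224, cy_6 = 80, r_6 = 64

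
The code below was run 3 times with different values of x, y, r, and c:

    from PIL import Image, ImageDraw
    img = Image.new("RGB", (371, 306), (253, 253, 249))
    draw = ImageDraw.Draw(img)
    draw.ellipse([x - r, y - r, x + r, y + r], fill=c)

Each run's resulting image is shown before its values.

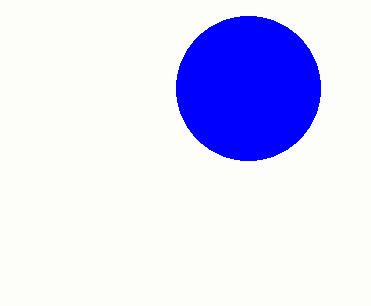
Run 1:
x = 248, y = 88, r = 72, c = 'blue'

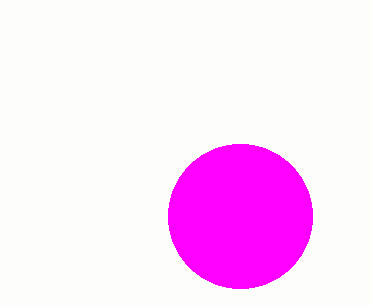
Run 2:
x = 240; y = 216; r = 72; c = 'magenta'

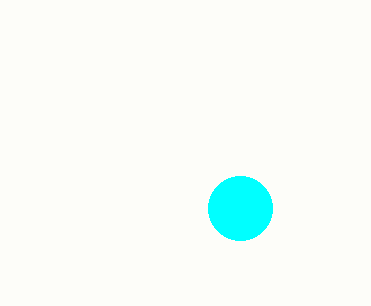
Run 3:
x = 240; y = 208; r = 32; c = 'cyan'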